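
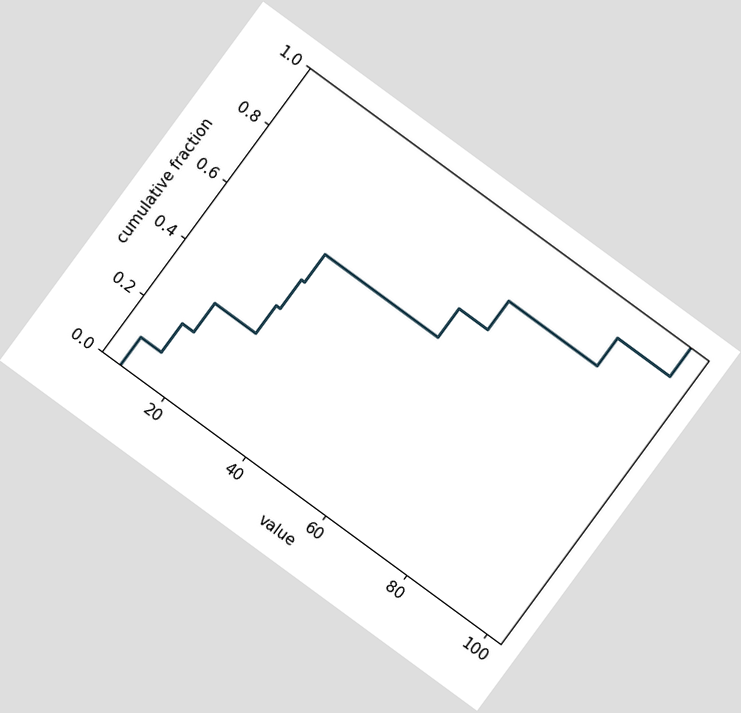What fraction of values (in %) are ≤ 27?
40%

The chart is tilted about 36° clockwise. At x=27 the ECDF step is at 40%.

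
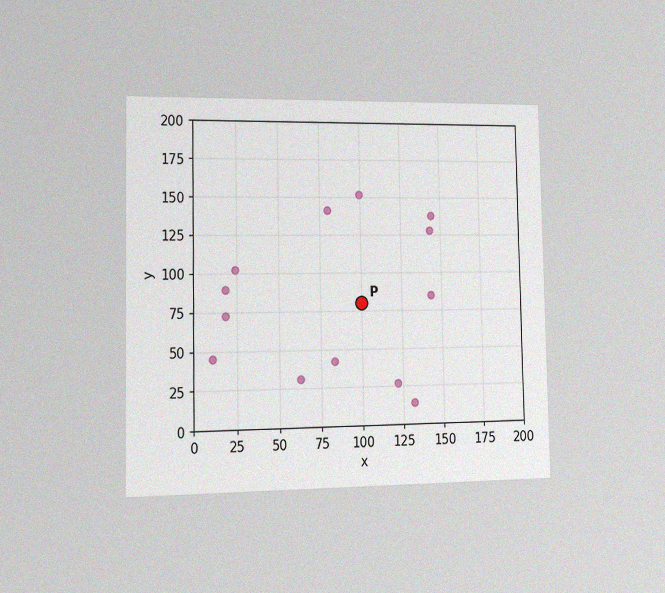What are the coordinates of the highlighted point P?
(100, 80)

The chart is viewed slightly from the left, with some photo noise. Following the gridlines from P to each axis, P sits at (100, 80).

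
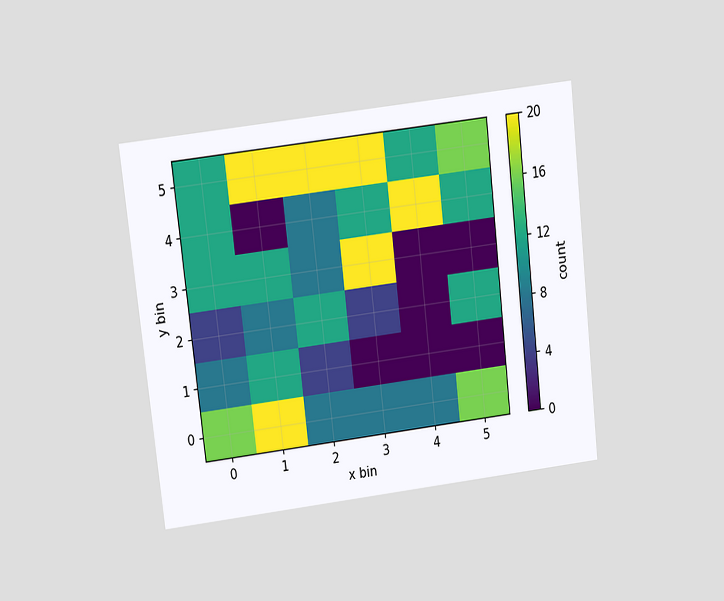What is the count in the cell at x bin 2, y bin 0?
8

The chart is tilted about 6° counter-clockwise and viewed slightly from above. Matching the cell (2, 0) against the colorbar gives 8.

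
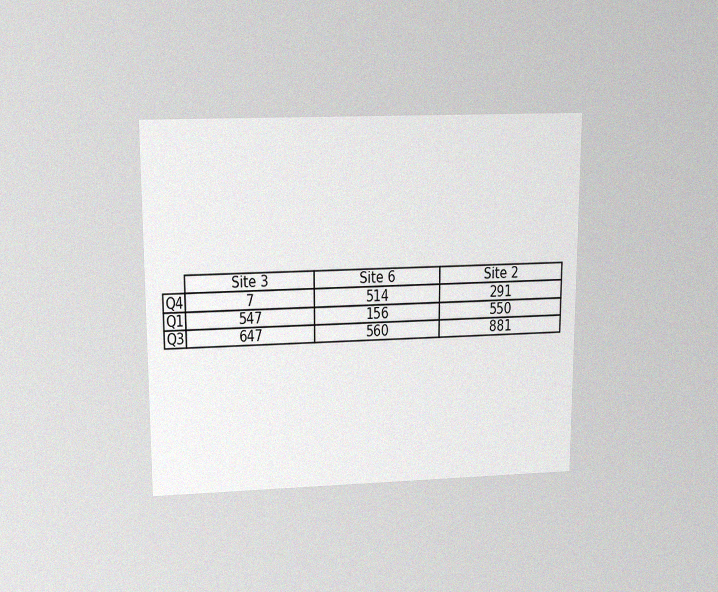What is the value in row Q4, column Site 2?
291

The chart is viewed slightly from above, with some photo noise. The (Q4, Site 2) cell reads 291.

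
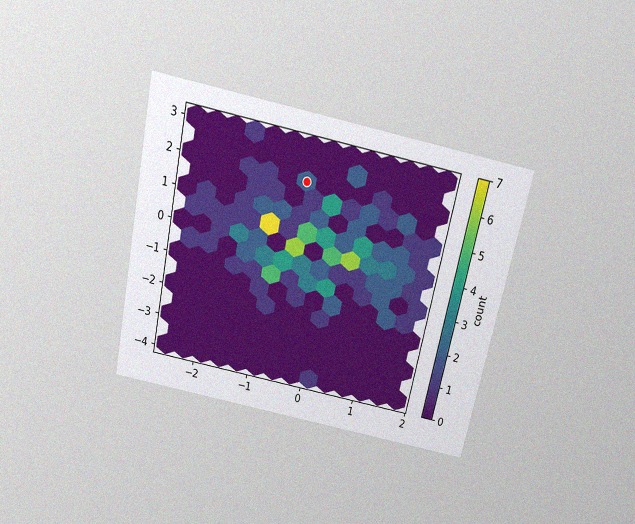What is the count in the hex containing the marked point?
2

The chart is tilted about 12° clockwise and viewed slightly from above, with some photo noise. The marked hex reads 2 on the colorbar.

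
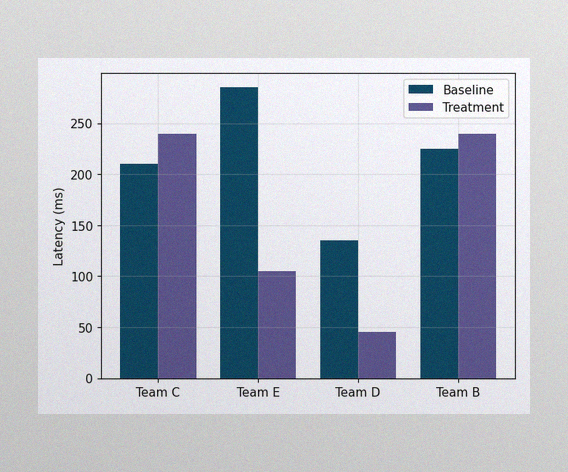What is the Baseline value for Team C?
210ms

The image has some photo noise and uneven lighting. The Baseline bar at Team C reaches 210ms on the y-axis.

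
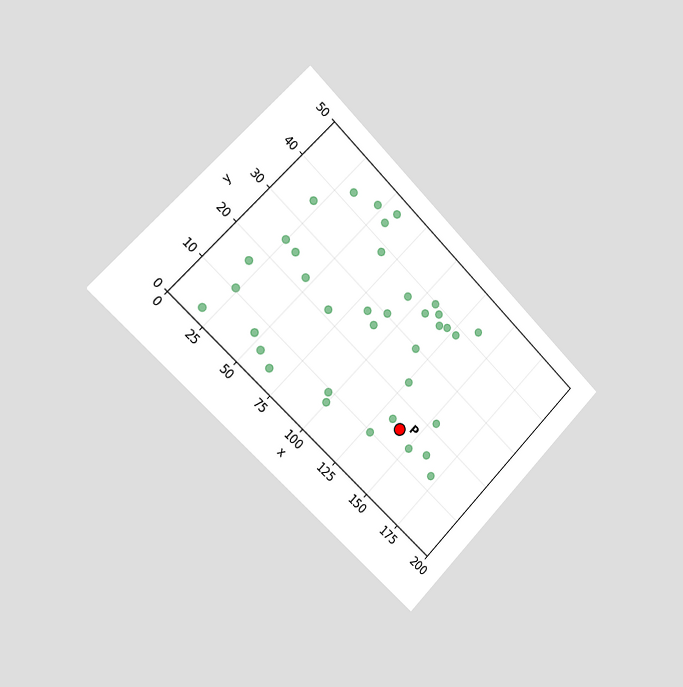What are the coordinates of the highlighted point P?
(140, 15)

The chart is tilted about 45° clockwise and viewed slightly from the left. Following the gridlines from P to each axis, P sits at (140, 15).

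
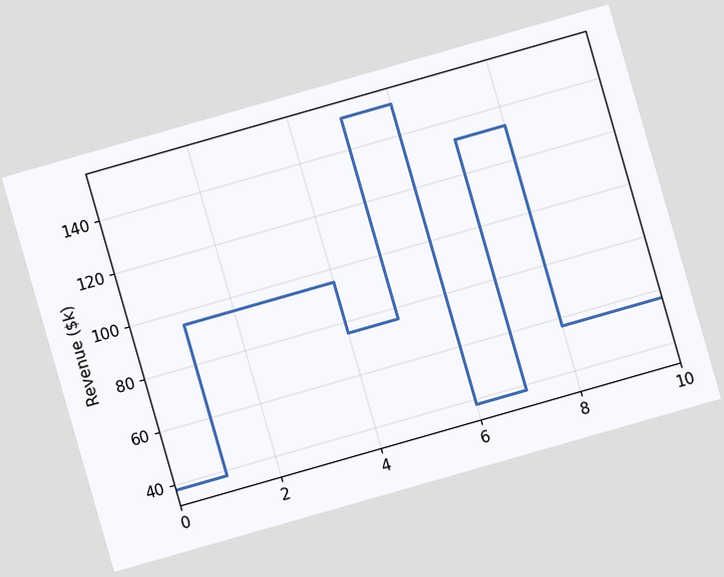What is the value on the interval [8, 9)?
The chart is tilted about 16° counter-clockwise. On [8, 9) the step sits at $57k.

$57k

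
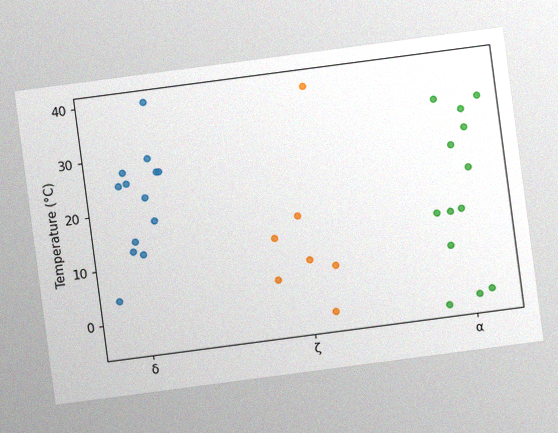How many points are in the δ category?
13

The chart is tilted about 7° counter-clockwise, with some photo noise. Counting the markers in the δ column gives 13.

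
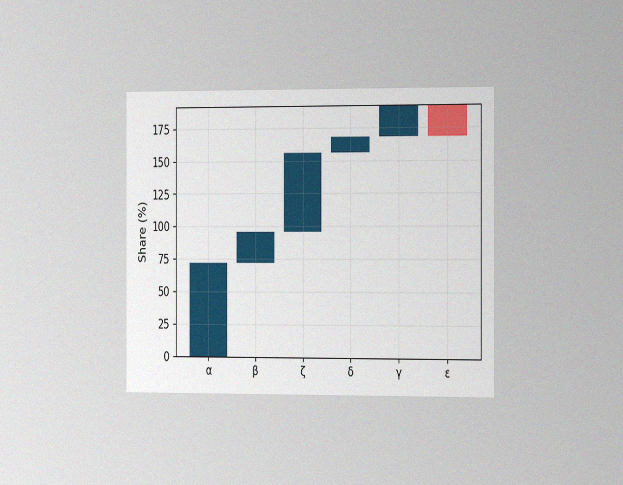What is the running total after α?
72%

The chart is viewed slightly from the right, with some photo noise. After α the running total reaches 72%.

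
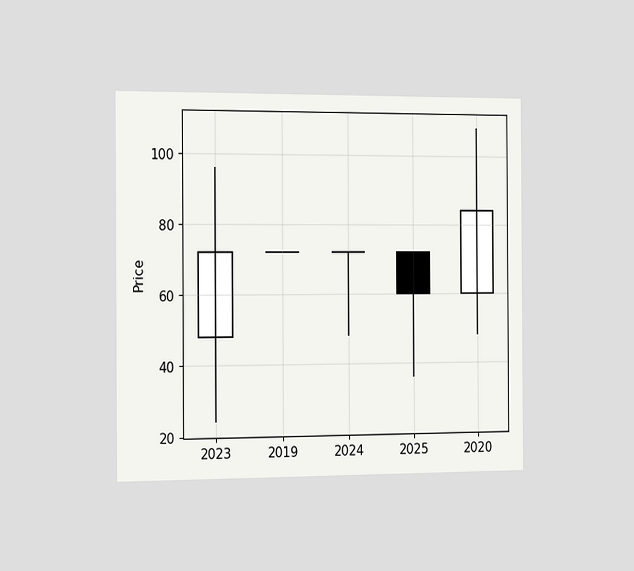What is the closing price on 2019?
The chart is viewed slightly from the left. The 2019 candle closes at 72.

72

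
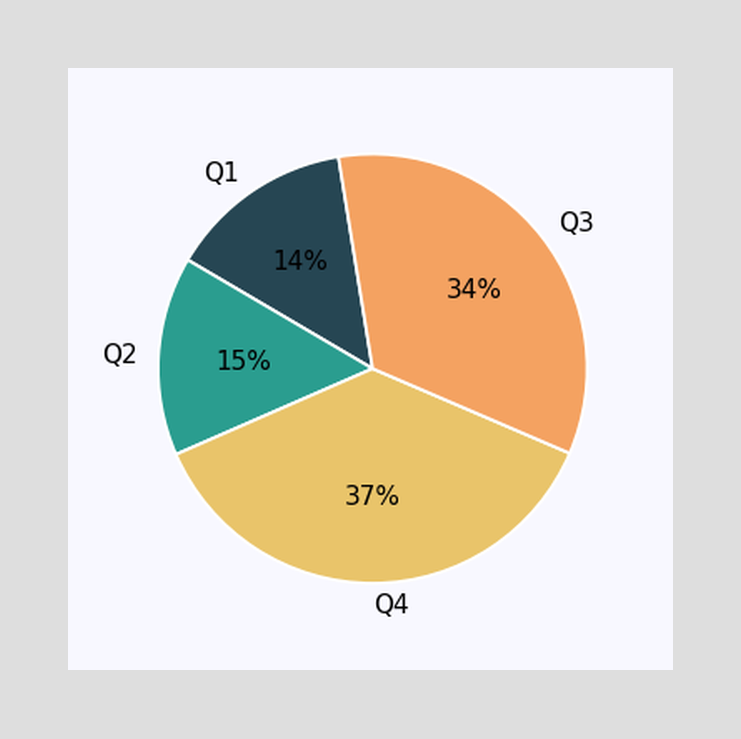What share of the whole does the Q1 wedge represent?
14%

The Q1 slice takes up 14% of the pie.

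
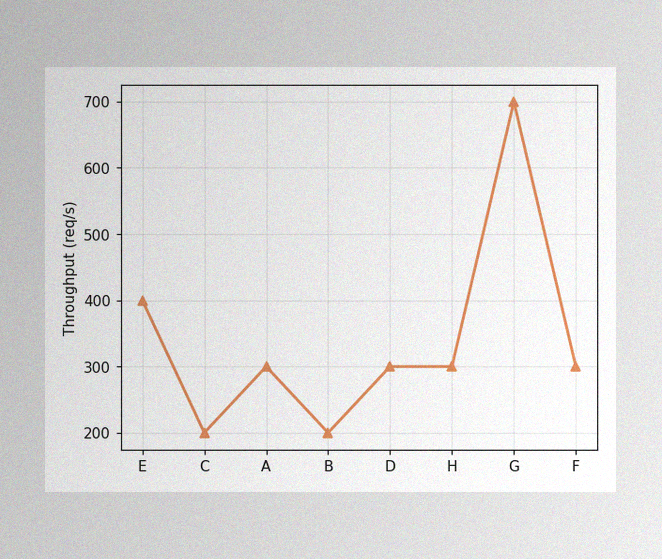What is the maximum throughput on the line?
The image has some photo noise and uneven lighting. The highest point is at G, and reading across to the y-axis gives 700req/s.

700req/s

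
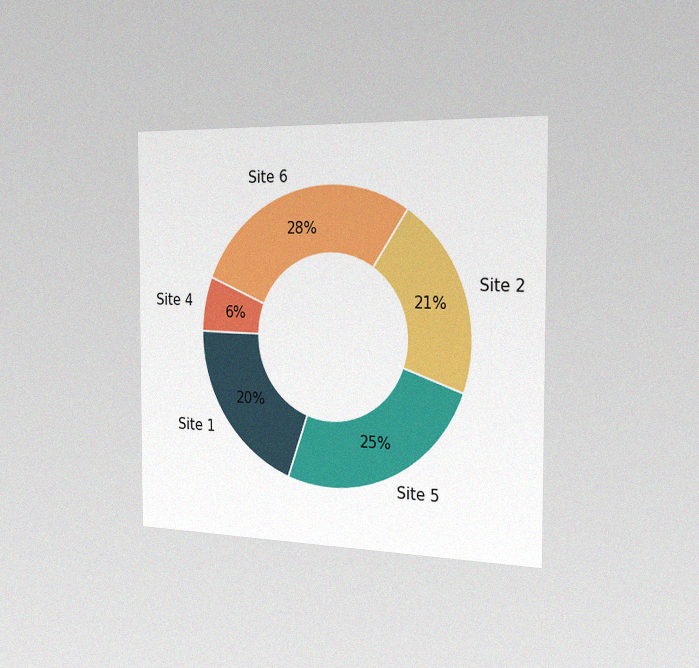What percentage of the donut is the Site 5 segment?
The chart is viewed slightly from the right, with some photo noise. The Site 5 segment takes up 25% of the ring.

25%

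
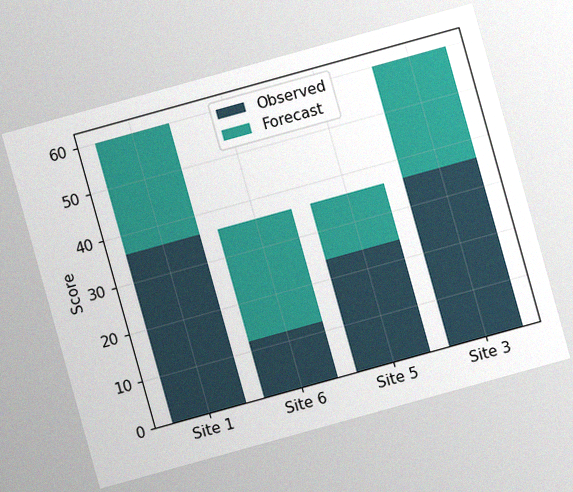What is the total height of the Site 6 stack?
The chart is tilted about 16° counter-clockwise, with some photo noise. The Site 6 stack's top reaches 36 on the y-axis.

36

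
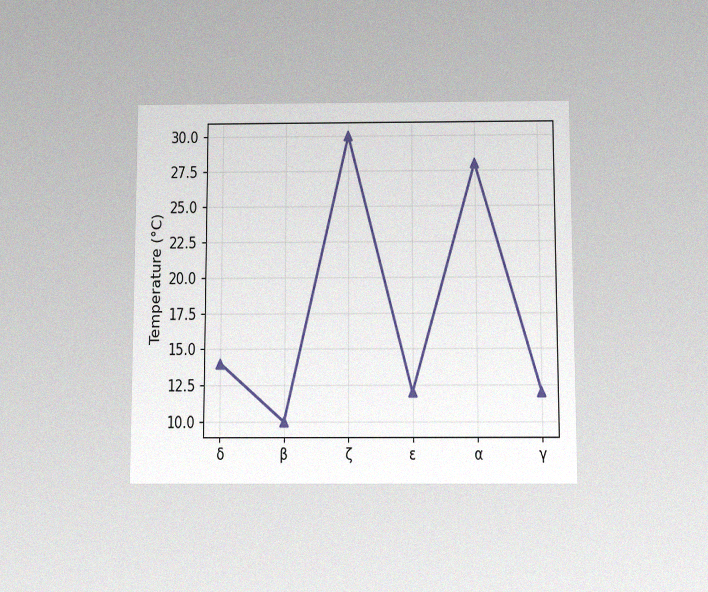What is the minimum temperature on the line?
The chart is viewed slightly from below, with some photo noise. The lowest point is at β, and reading across to the y-axis gives 10°C.

10°C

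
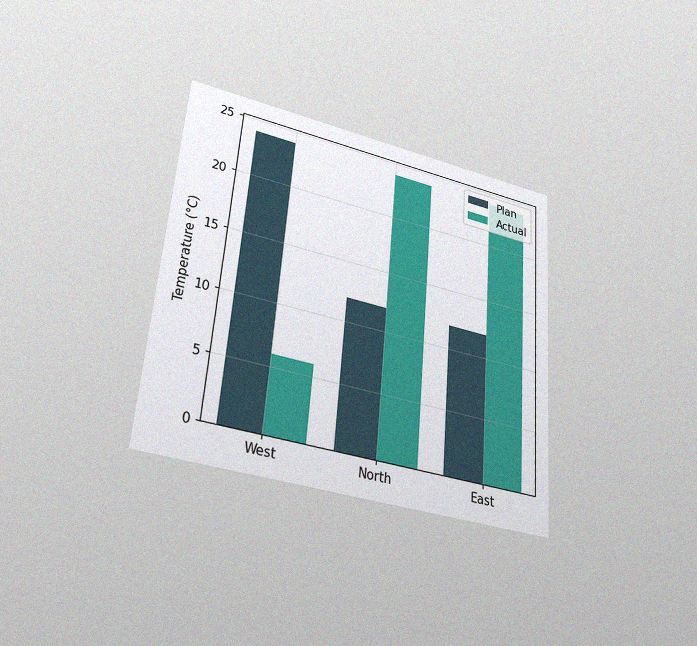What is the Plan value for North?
The chart is tilted about 5° clockwise and viewed slightly from below, with some photo noise. The Plan bar at North reaches 12°C on the y-axis.

12°C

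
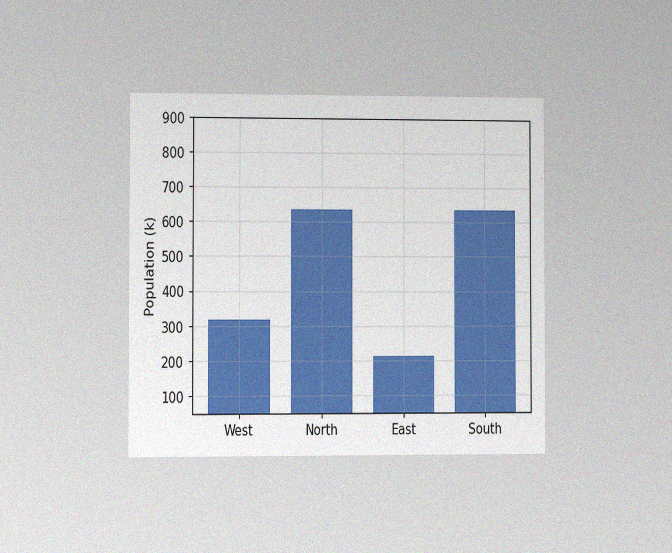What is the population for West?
318k

The chart is viewed slightly from the left, with some photo noise. Reading along the chart's y-axis, the West bar reaches 318k.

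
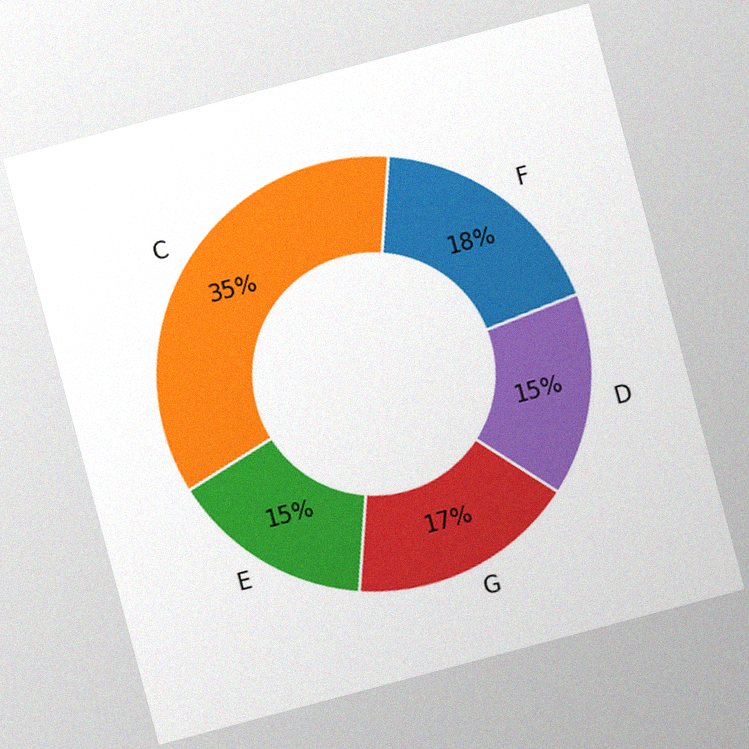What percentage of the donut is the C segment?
The chart is tilted about 15° counter-clockwise, with some photo noise. The C segment takes up 35% of the ring.

35%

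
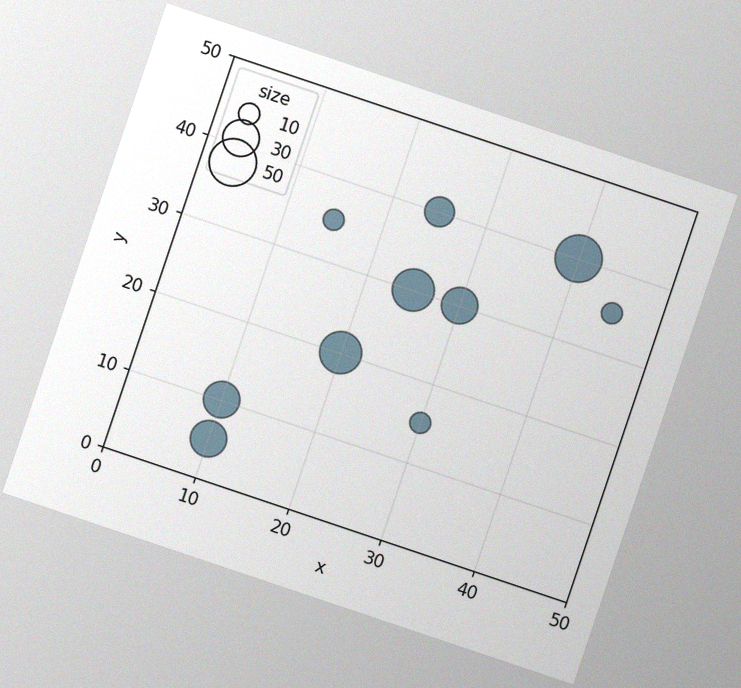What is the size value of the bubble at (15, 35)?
The chart is tilted about 19° clockwise, with some photo noise. Matching the bubble at (15, 35) against the size legend gives 10.

10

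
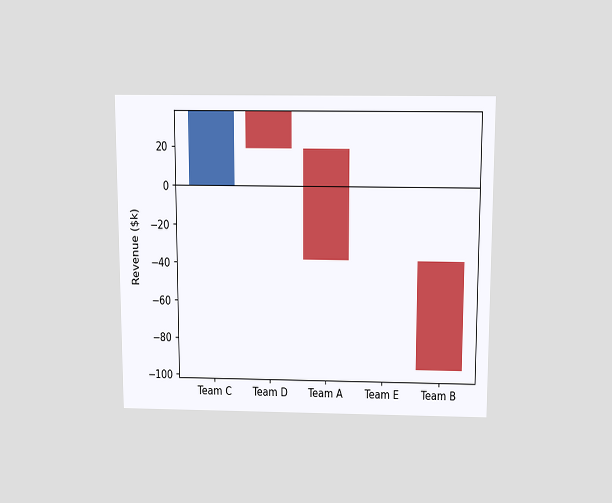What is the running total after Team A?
$-38k

The chart is viewed slightly from above. After Team A the running total reaches $-38k.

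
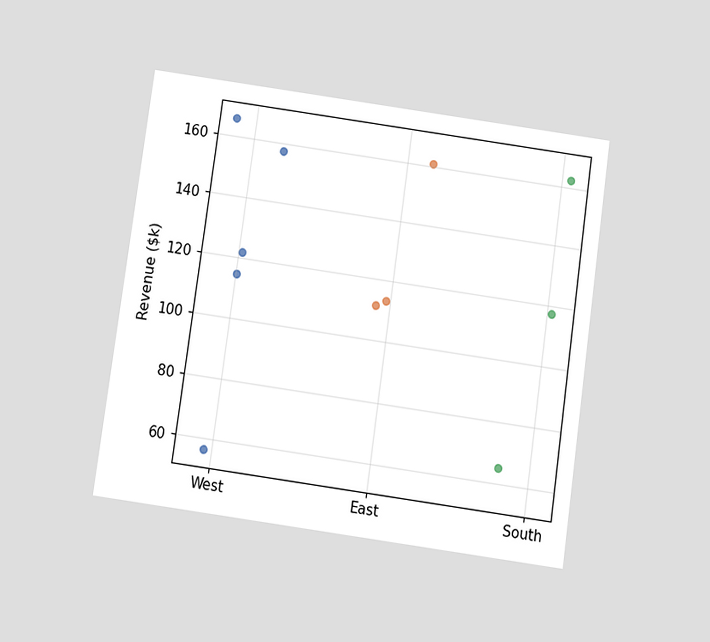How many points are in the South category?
The chart is tilted about 8° clockwise and viewed slightly from below. Counting the markers in the South column gives 3.

3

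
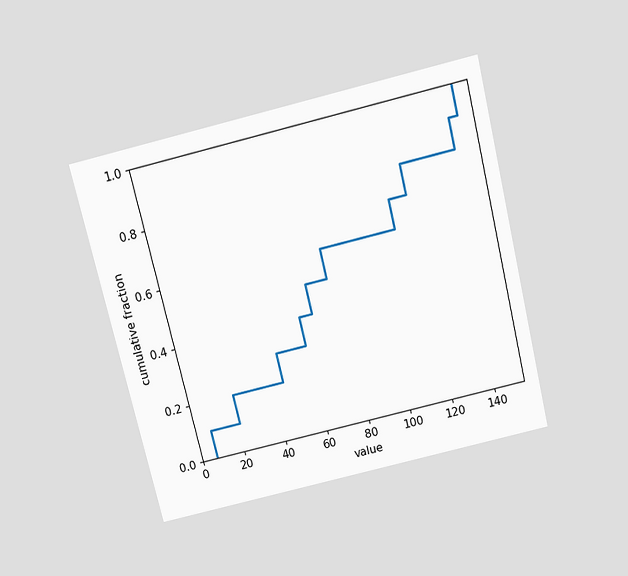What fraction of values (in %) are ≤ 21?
20%

The chart is tilted about 14° counter-clockwise and viewed slightly from above. At x=21 the ECDF step is at 20%.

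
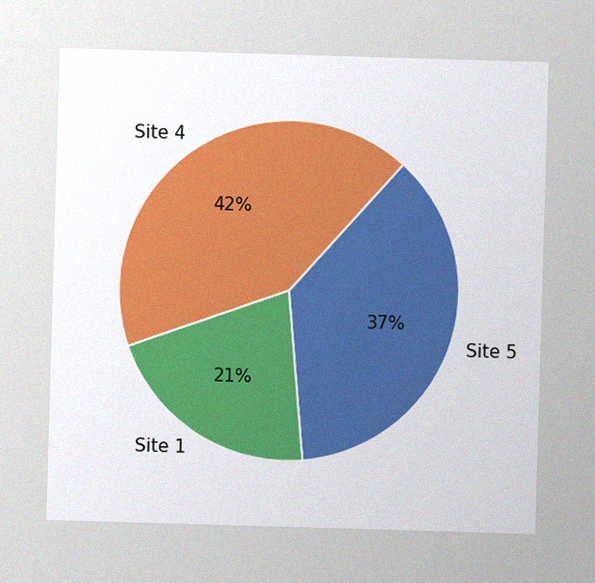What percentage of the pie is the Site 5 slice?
37%

The image has some photo noise and uneven lighting. The Site 5 slice takes up 37% of the pie.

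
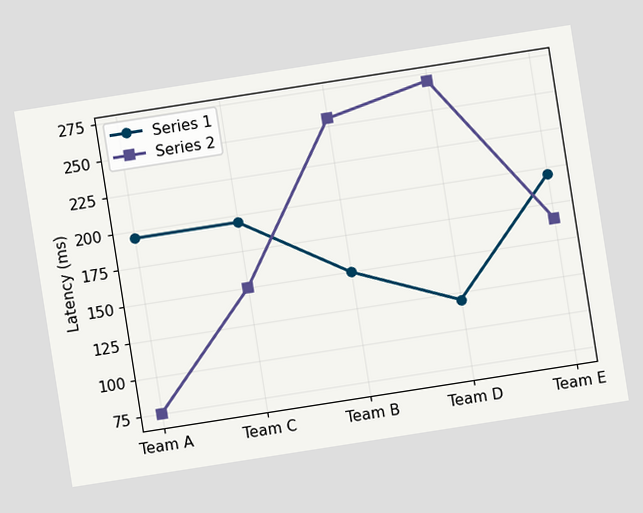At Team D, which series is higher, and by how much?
The chart is tilted about 9° counter-clockwise. At Team D, Series 2 sits above the other line by 150ms.

Series 2, by 150ms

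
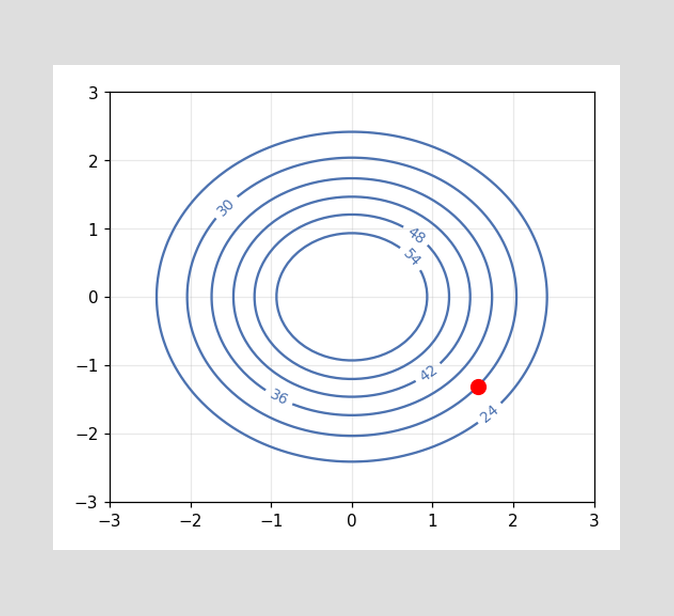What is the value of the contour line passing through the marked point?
30

The marked point sits on the contour labelled 30.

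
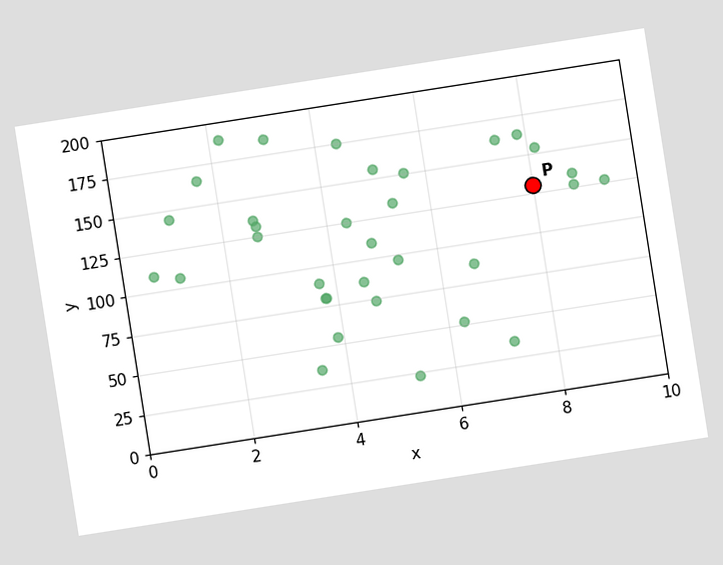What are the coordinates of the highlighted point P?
The chart is tilted about 9° counter-clockwise. Following the gridlines from P to each axis, P sits at (8, 130).

(8, 130)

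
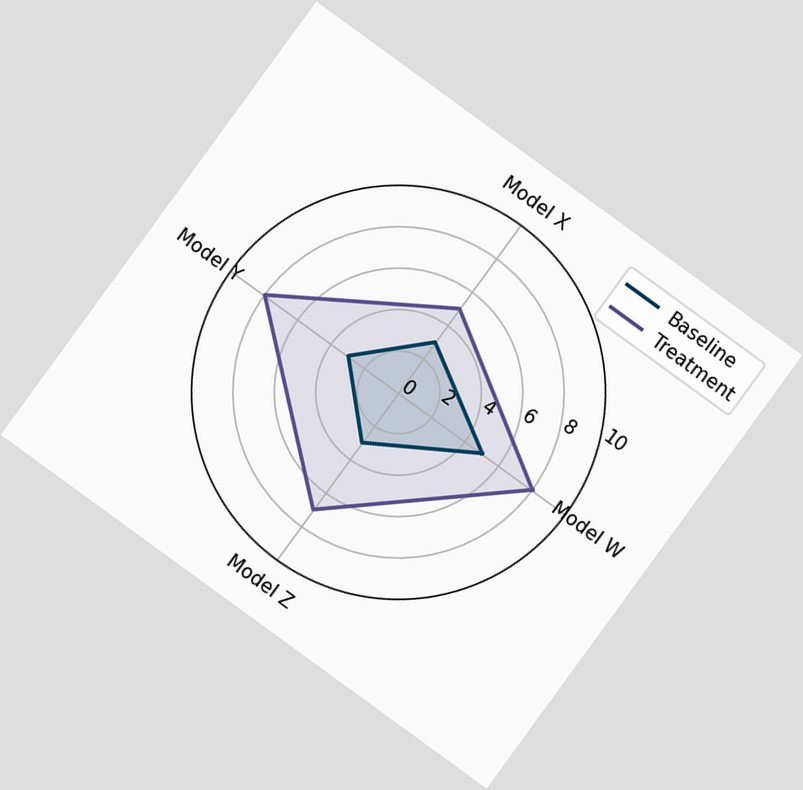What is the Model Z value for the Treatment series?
The chart is tilted about 36° clockwise. On the Model Z axis, Treatment reaches 7.

7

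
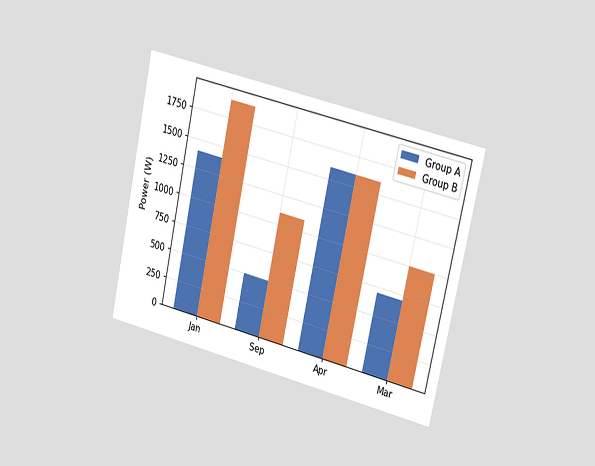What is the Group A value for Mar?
700W

The chart is tilted about 13° clockwise and viewed slightly from the right. The Group A bar at Mar reaches 700W on the y-axis.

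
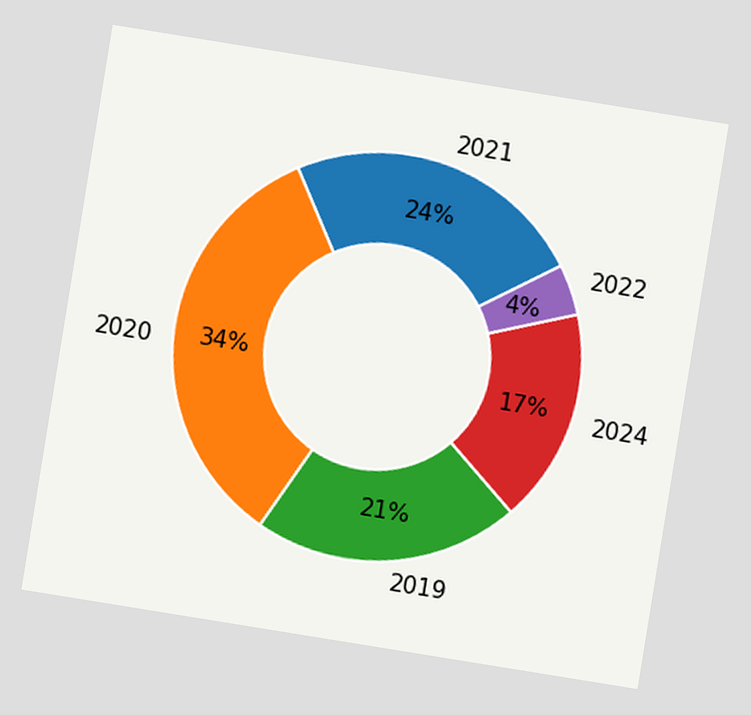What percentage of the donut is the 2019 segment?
The chart is tilted about 9° clockwise. The 2019 segment takes up 21% of the ring.

21%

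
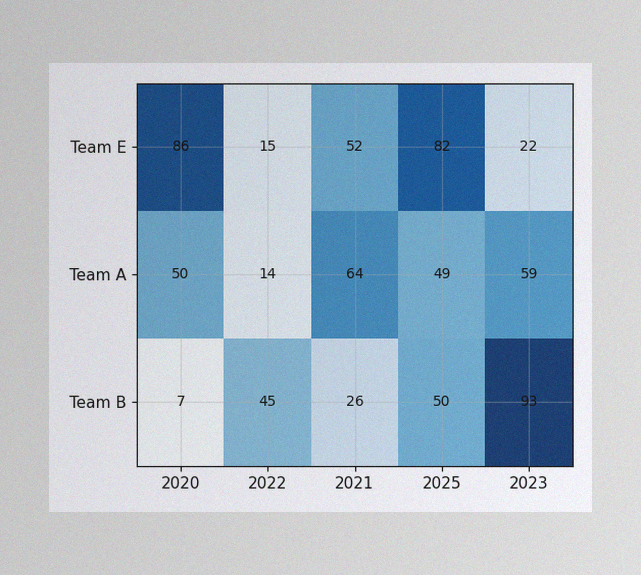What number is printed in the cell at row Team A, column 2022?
14

The image has some photo noise and uneven lighting. The (Team A, 2022) cell reads 14.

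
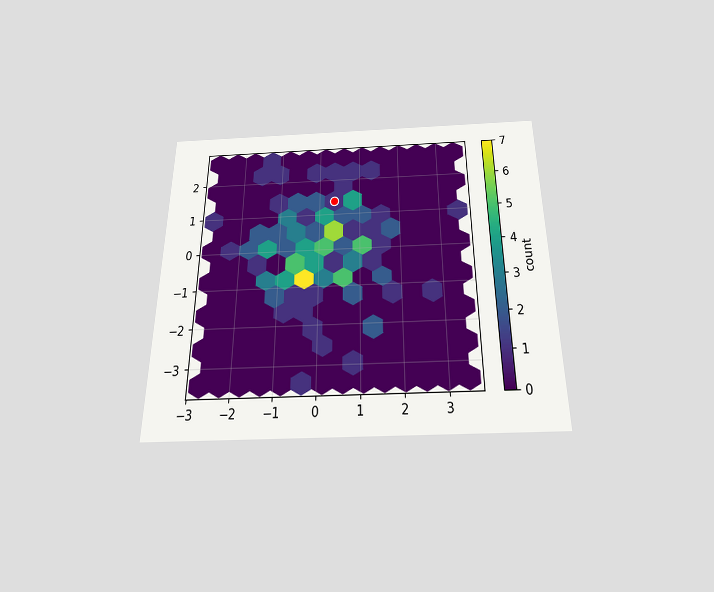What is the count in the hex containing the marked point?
1

The chart is viewed slightly from below. The marked hex reads 1 on the colorbar.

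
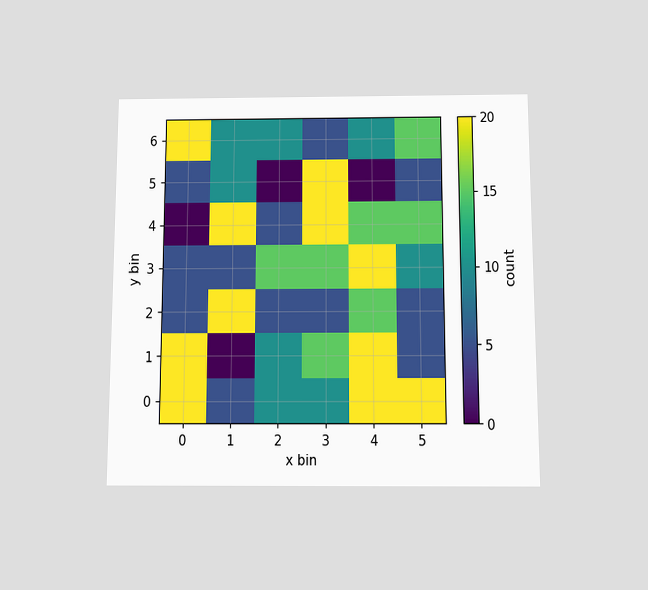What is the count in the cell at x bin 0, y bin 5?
The chart is viewed slightly from below. Matching the cell (0, 5) against the colorbar gives 5.

5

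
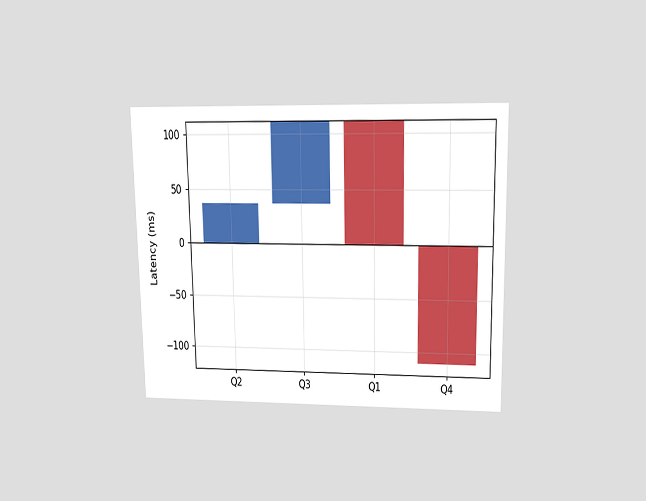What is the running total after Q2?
37ms

The chart is viewed slightly from above. After Q2 the running total reaches 37ms.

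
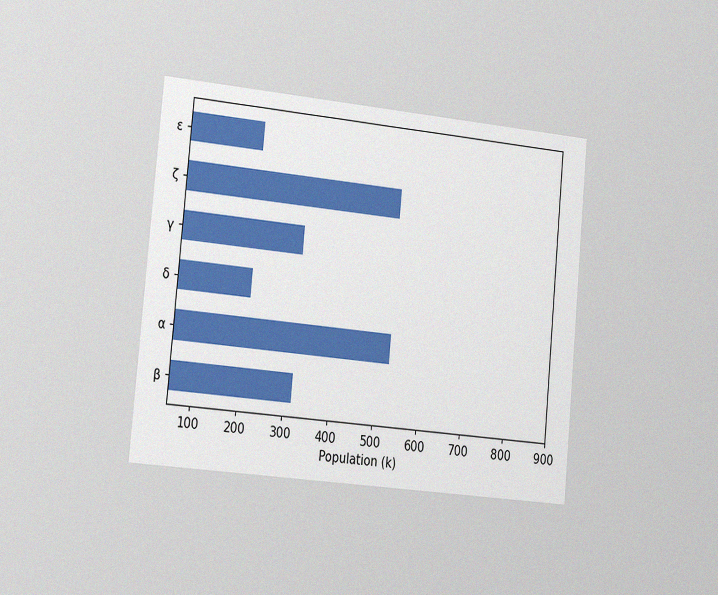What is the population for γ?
The chart is tilted about 5° clockwise and viewed slightly from the left, with some photo noise. Reading along the chart's x-axis, the γ bar reaches 318k.

318k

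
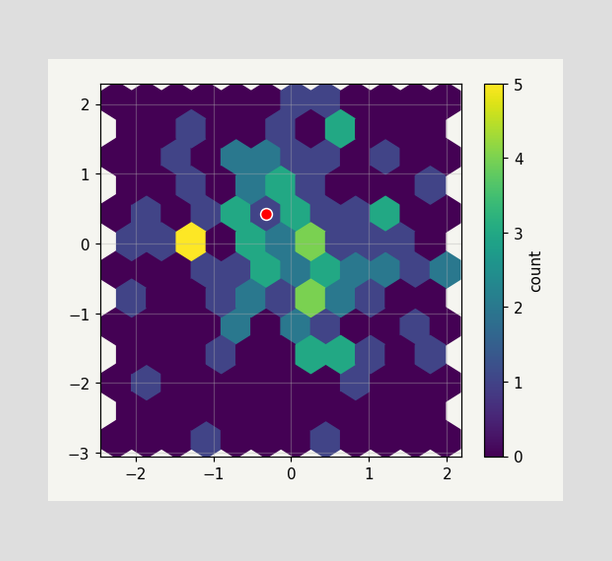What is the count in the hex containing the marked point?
The marked hex reads 1 on the colorbar.

1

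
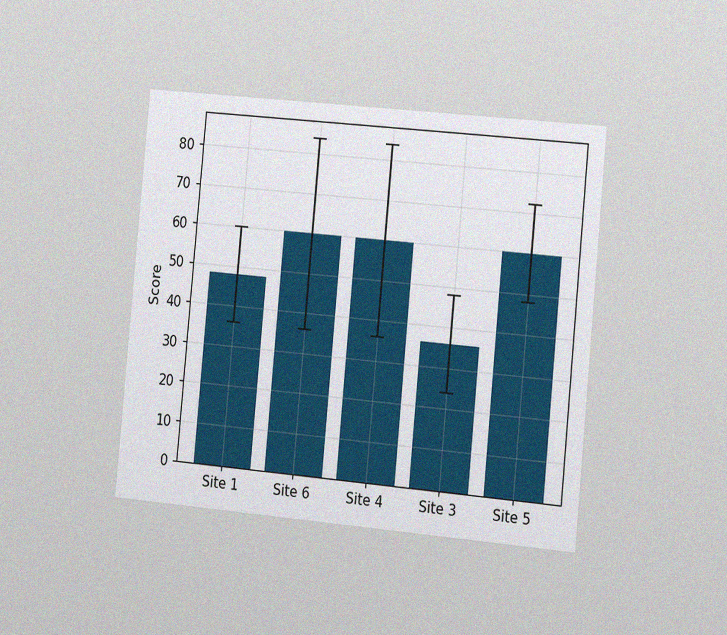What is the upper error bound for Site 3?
48

The chart is tilted about 5° clockwise and viewed slightly from the right, with some photo noise. The Site 3 bar's upper whisker reaches 48.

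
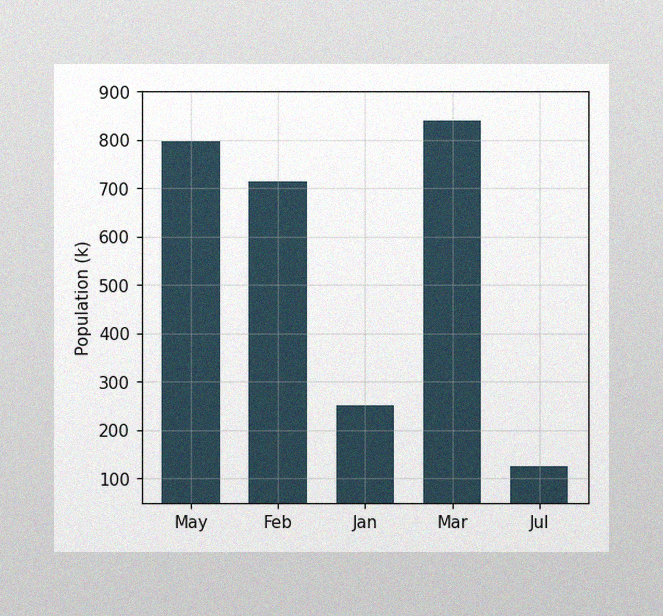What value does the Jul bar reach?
The image has some photo noise and uneven lighting. Reading along the chart's y-axis, the Jul bar reaches 126k.

126k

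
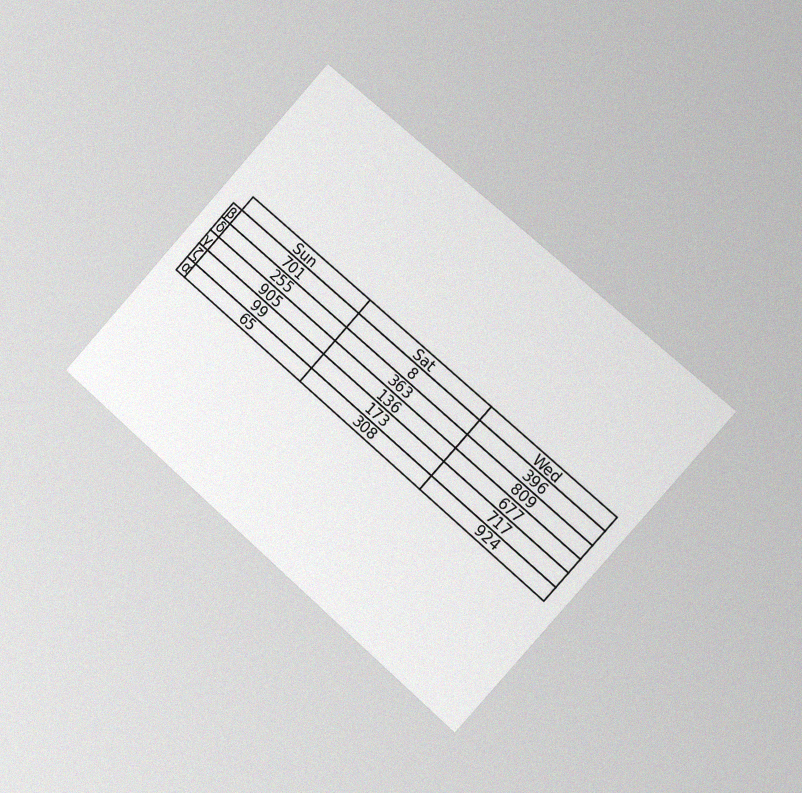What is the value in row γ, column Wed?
677

The chart is tilted about 41° clockwise and viewed at a slight angle, with some photo noise. The (γ, Wed) cell reads 677.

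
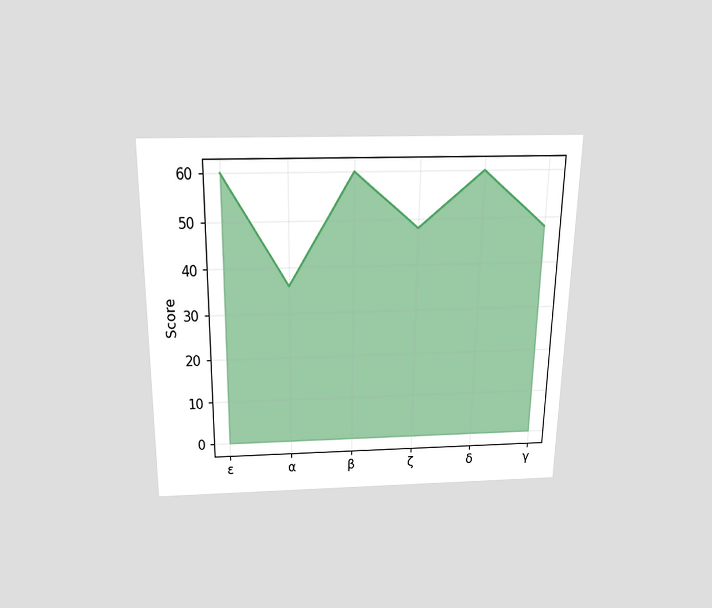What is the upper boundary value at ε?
The chart is viewed slightly from above. At ε the upper boundary is at 60.

60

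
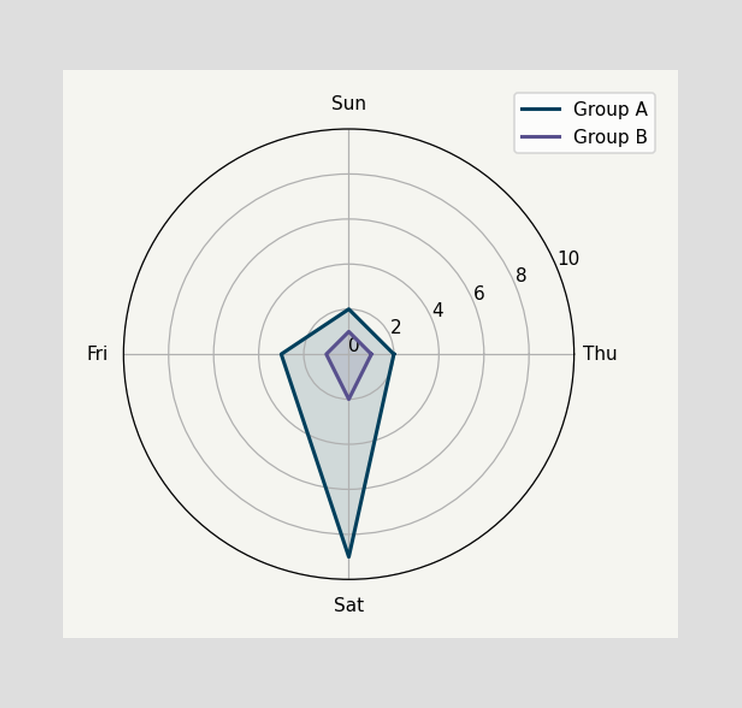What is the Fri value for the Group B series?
On the Fri axis, Group B reaches 1.

1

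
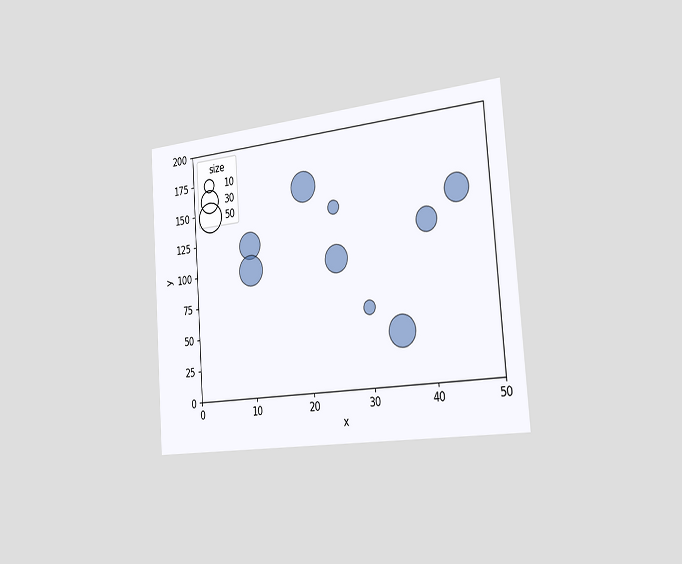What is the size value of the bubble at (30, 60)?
The chart is tilted about 4° counter-clockwise and viewed slightly from the right. Matching the bubble at (30, 60) against the size legend gives 10.

10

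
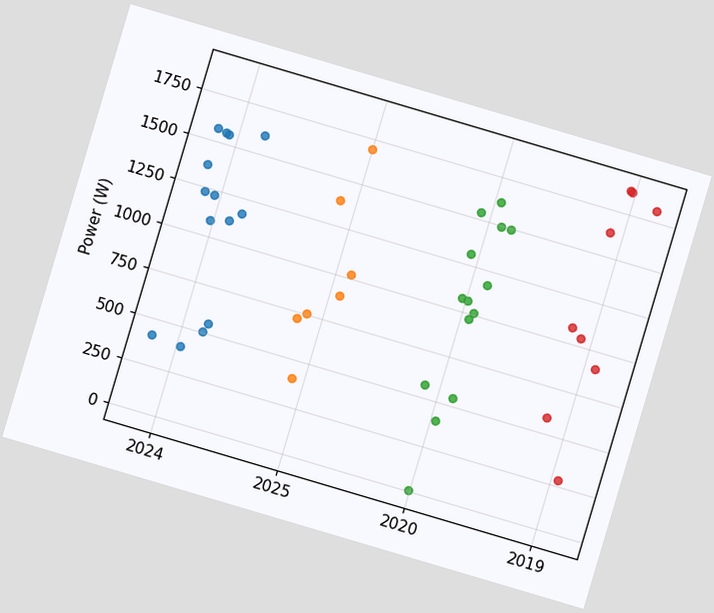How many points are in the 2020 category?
The chart is tilted about 17° clockwise. Counting the markers in the 2020 column gives 14.

14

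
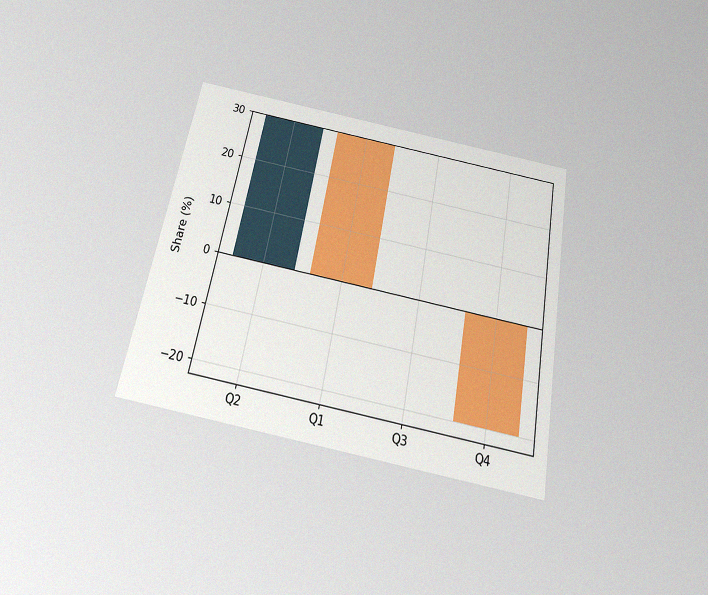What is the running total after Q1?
The chart is tilted about 11° clockwise and viewed slightly from below, with some photo noise. After Q1 the running total reaches 0%.

0%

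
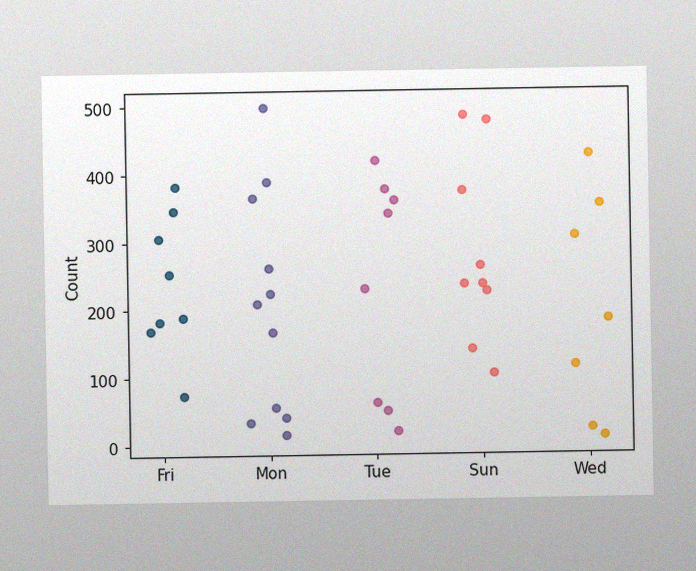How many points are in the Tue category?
The image has some photo noise and uneven lighting. Counting the markers in the Tue column gives 8.

8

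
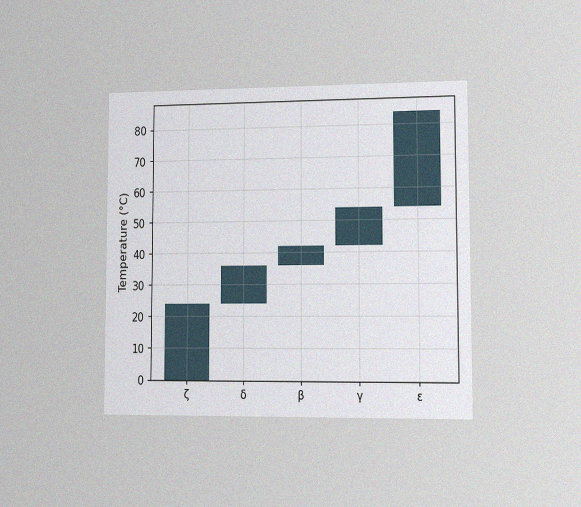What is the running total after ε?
The chart is viewed slightly from the right, with some photo noise. After ε the running total reaches 84°C.

84°C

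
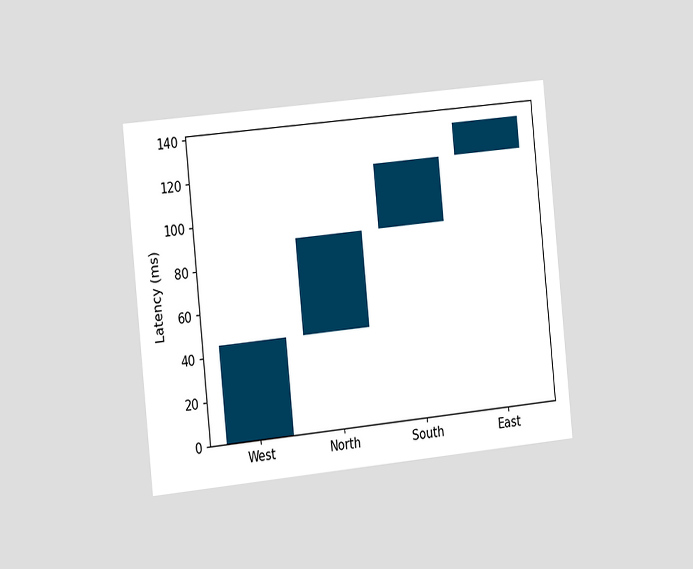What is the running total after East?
The chart is tilted about 6° counter-clockwise and viewed slightly from the left. After East the running total reaches 135ms.

135ms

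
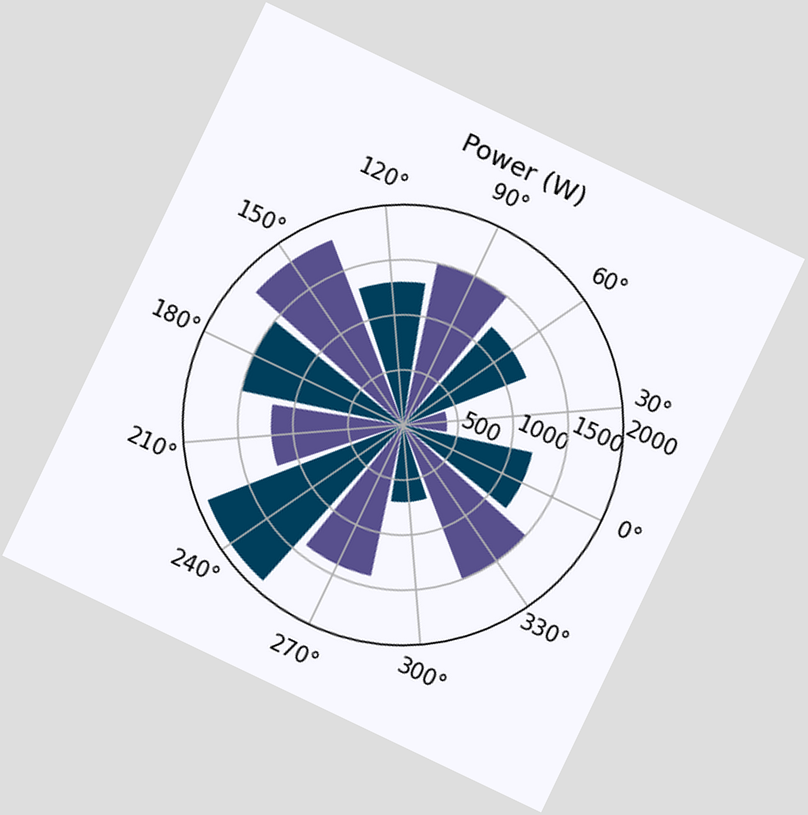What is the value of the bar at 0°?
The chart is tilted about 25° clockwise. The bar at 0° reaches 1200W on the radial axis.

1200W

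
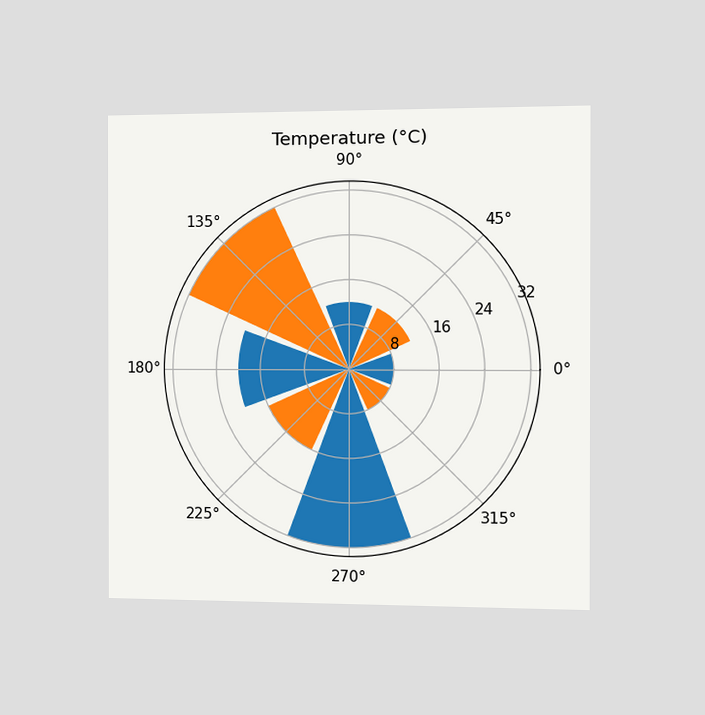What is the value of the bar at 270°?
The chart is viewed slightly from the right. The bar at 270° reaches 32°C on the radial axis.

32°C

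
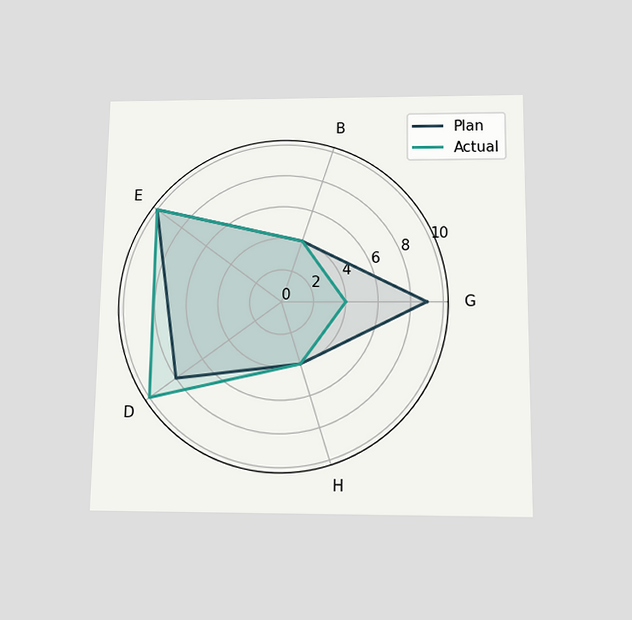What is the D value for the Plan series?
8

The chart is viewed slightly from below. On the D axis, Plan reaches 8.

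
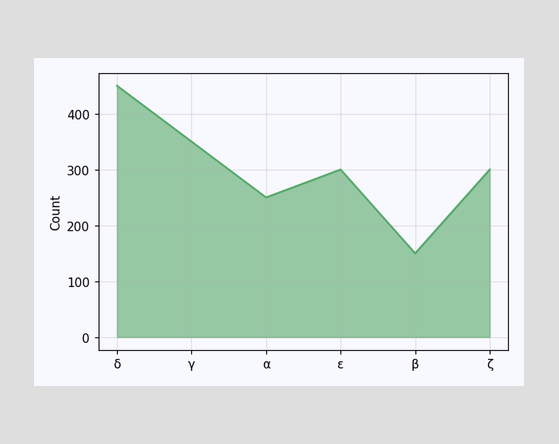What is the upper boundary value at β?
150

At β the upper boundary is at 150.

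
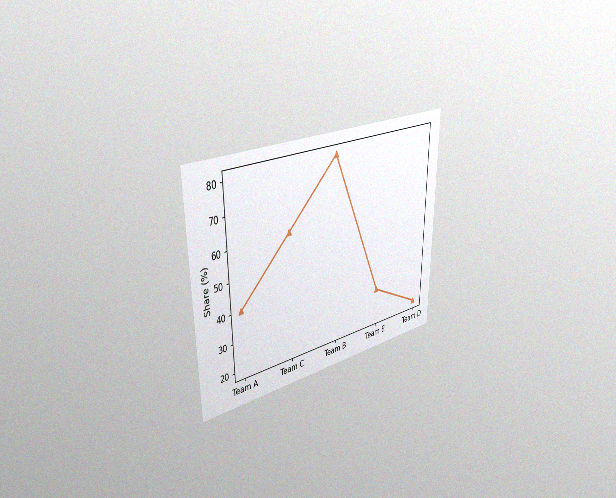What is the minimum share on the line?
20%

The chart is viewed slightly from the left, with some photo noise. The lowest point is at Team D, and reading across to the y-axis gives 20%.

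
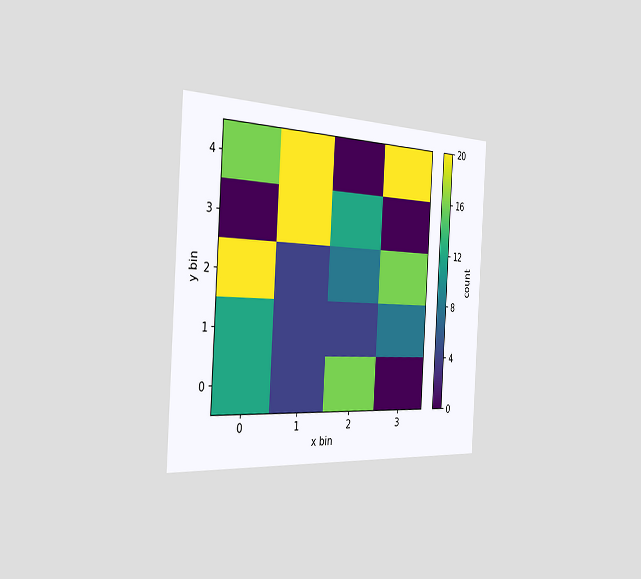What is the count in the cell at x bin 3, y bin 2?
The chart is tilted about 4° clockwise and viewed slightly from the left. Matching the cell (3, 2) against the colorbar gives 16.

16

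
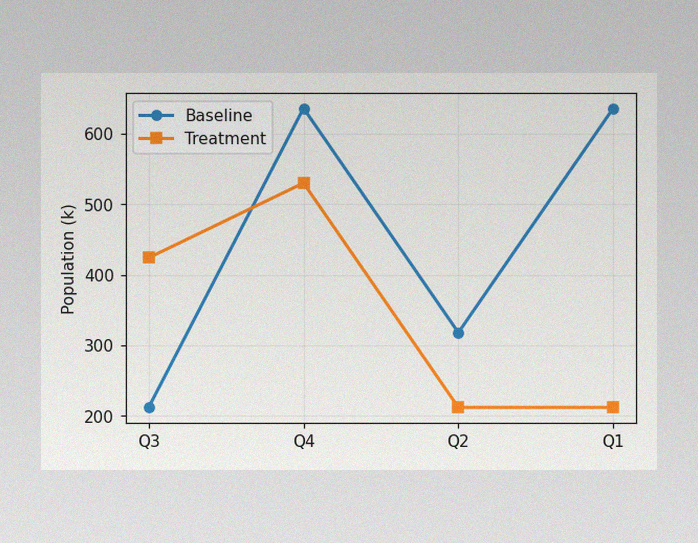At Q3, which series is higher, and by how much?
The image has some photo noise and uneven lighting. At Q3, Treatment sits above the other line by 212k.

Treatment, by 212k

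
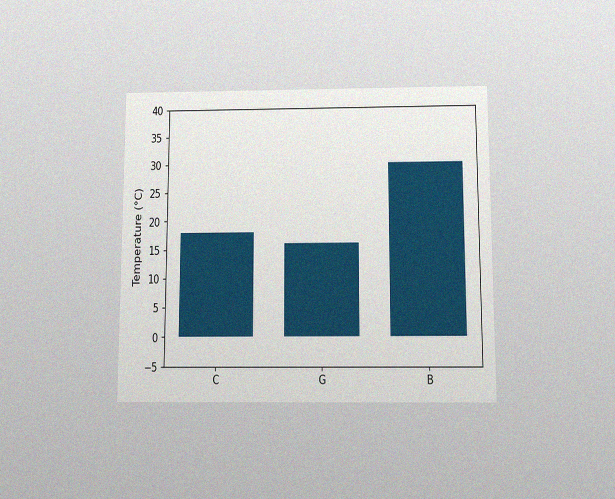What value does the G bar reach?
16°C

The chart is viewed slightly from below, with some photo noise. Reading along the chart's y-axis, the G bar reaches 16°C.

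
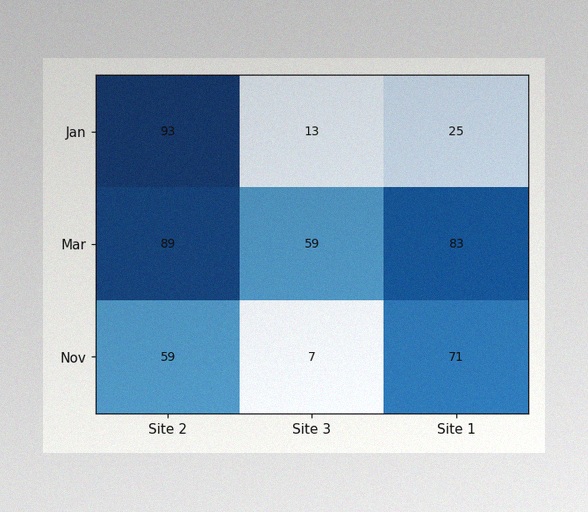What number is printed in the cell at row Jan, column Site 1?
The image has some photo noise and uneven lighting. The (Jan, Site 1) cell reads 25.

25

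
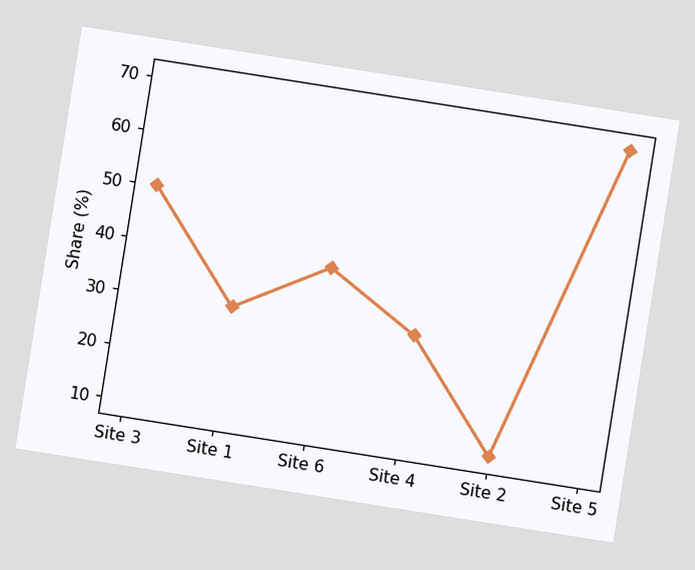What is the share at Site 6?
40%

The chart is tilted about 9° clockwise. At Site 6, the line is at 40%.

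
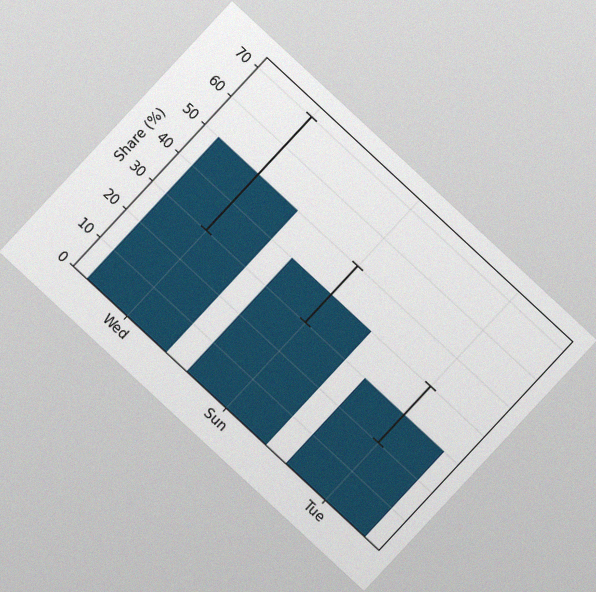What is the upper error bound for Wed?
The chart is tilted about 43° clockwise, with some photo noise. The Wed bar's upper whisker reaches 70%.

70%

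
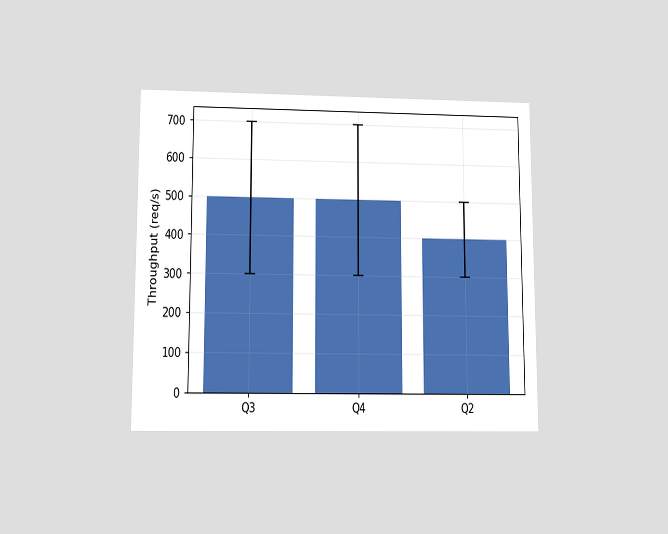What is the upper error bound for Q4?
700req/s

The chart is viewed slightly from below. The Q4 bar's upper whisker reaches 700req/s.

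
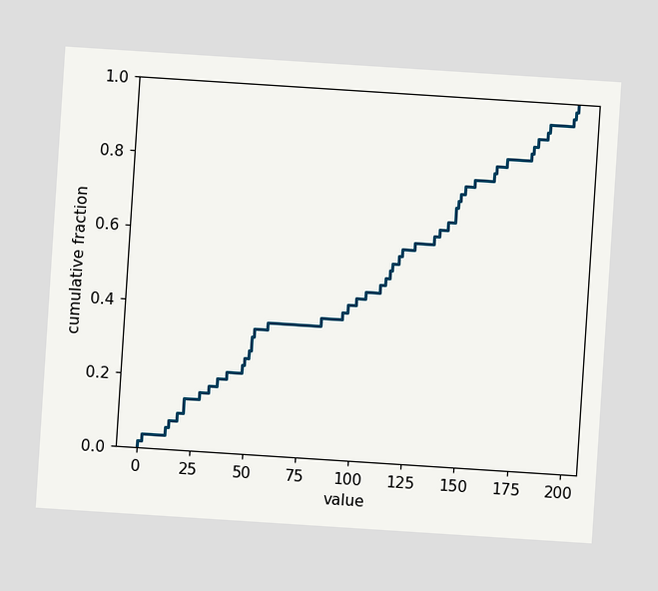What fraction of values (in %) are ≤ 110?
The chart is tilted about 4° clockwise. At x=110 the ECDF step is at 48%.

48%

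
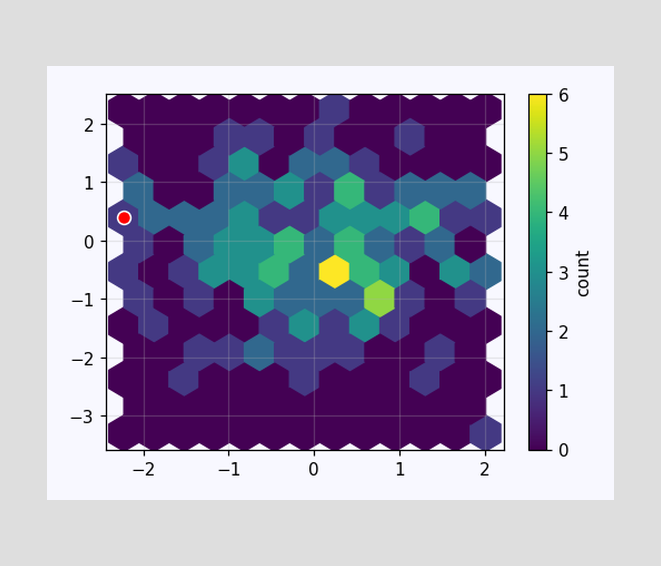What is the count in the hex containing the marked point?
1

The marked hex reads 1 on the colorbar.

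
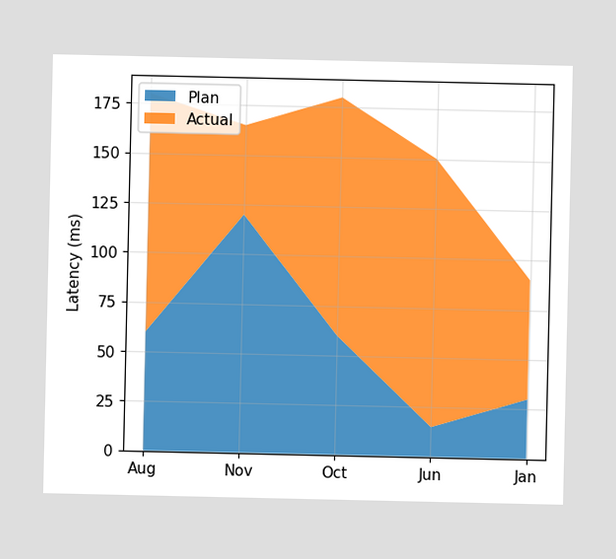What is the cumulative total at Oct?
180ms

The stacked total at Oct reaches 180ms.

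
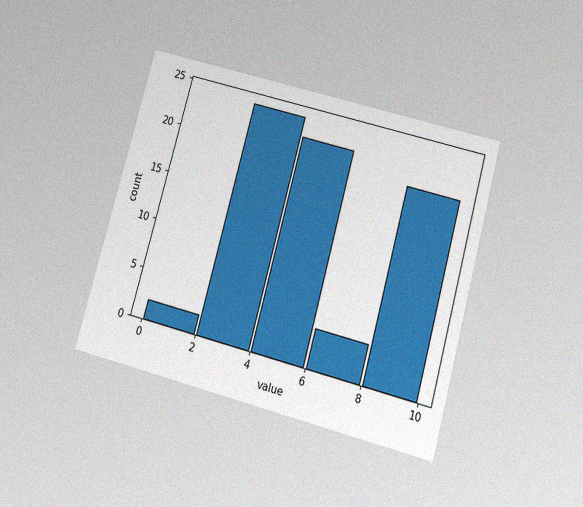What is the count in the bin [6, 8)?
The chart is tilted about 15° clockwise and viewed slightly from below, with some photo noise. The [6, 8) bin has height 4.

4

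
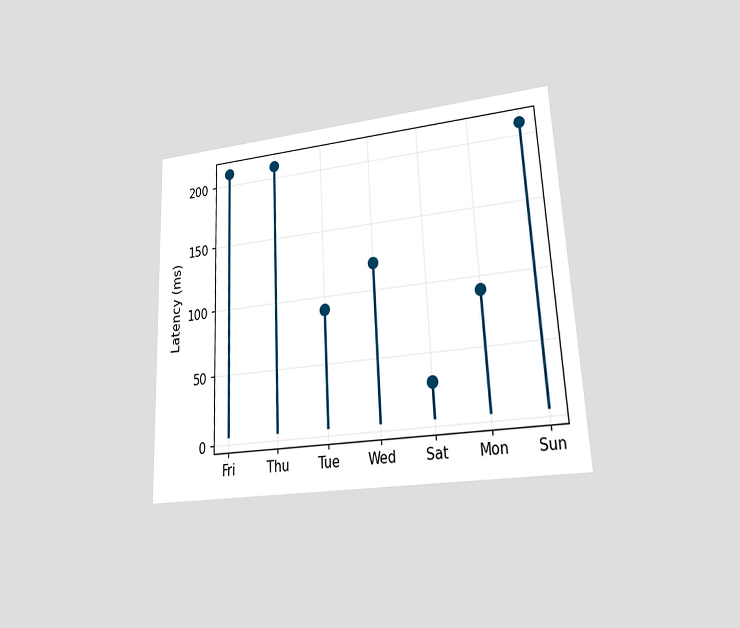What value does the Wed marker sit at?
The chart is tilted about 3° counter-clockwise and viewed at a slight angle. The Wed marker sits at 120ms.

120ms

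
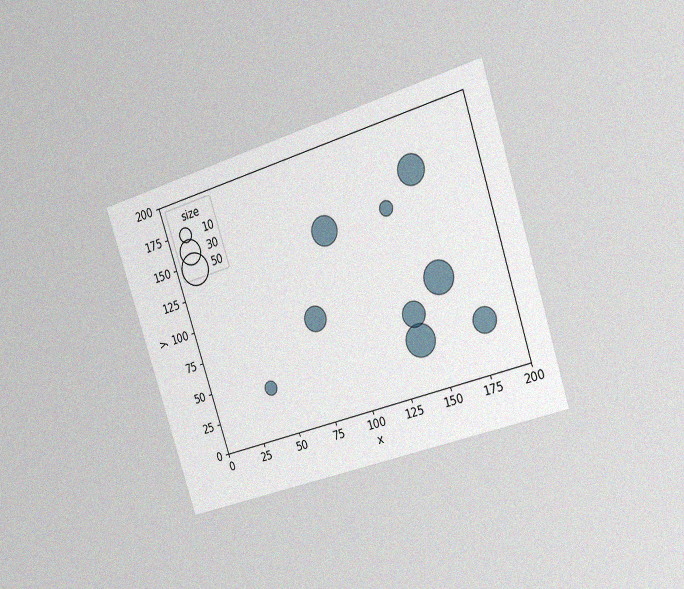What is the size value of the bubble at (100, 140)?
40

The chart is tilted about 18° counter-clockwise and viewed slightly from the right, with some photo noise. Matching the bubble at (100, 140) against the size legend gives 40.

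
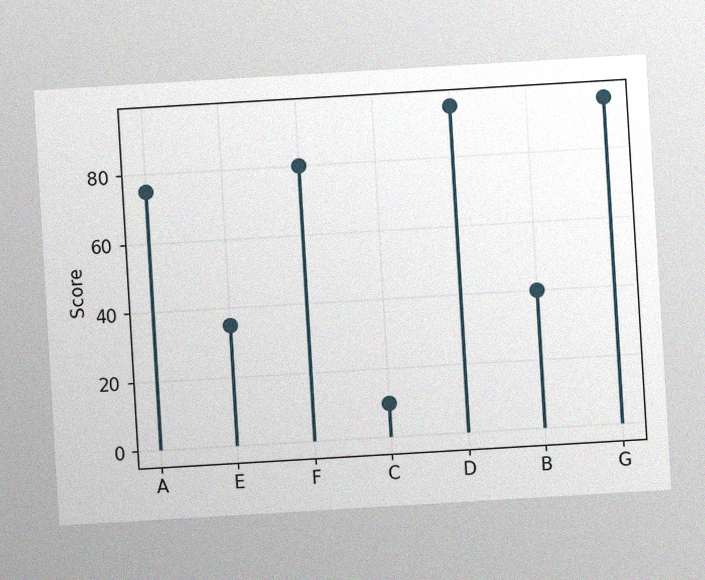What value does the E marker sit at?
35

The chart is tilted about 3° counter-clockwise, with some photo noise. The E marker sits at 35.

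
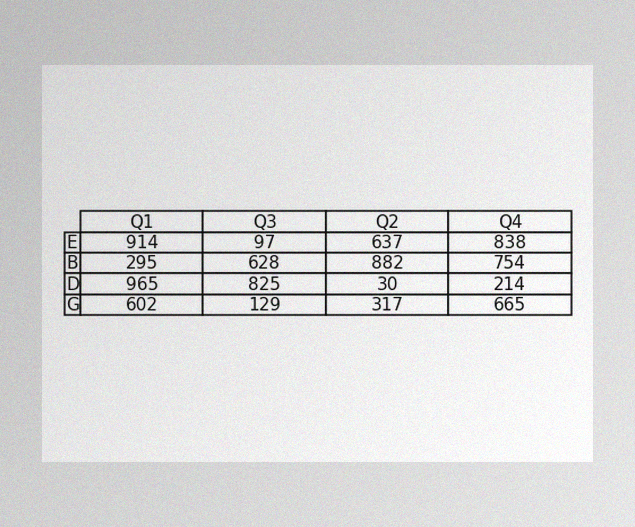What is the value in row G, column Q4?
The image has some photo noise and uneven lighting. The (G, Q4) cell reads 665.

665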